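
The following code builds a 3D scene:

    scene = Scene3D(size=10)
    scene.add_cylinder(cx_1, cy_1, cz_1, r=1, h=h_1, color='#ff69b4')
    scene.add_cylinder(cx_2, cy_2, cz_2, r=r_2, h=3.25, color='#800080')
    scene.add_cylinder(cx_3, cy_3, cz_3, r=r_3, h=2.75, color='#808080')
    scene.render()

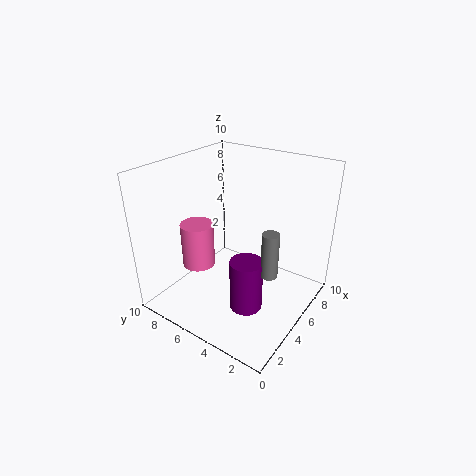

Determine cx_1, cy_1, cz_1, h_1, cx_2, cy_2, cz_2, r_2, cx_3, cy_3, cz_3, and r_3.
cx_1 = 1.75; cy_1 = 5.75; cz_1 = 4.5; h_1 = 2.75; cx_2 = 2.25; cy_2 = 2.5; cz_2 = 2.25; r_2 = 1; cx_3 = 2.75; cy_3 = 1.25; cz_3 = 4.75; r_3 = 0.5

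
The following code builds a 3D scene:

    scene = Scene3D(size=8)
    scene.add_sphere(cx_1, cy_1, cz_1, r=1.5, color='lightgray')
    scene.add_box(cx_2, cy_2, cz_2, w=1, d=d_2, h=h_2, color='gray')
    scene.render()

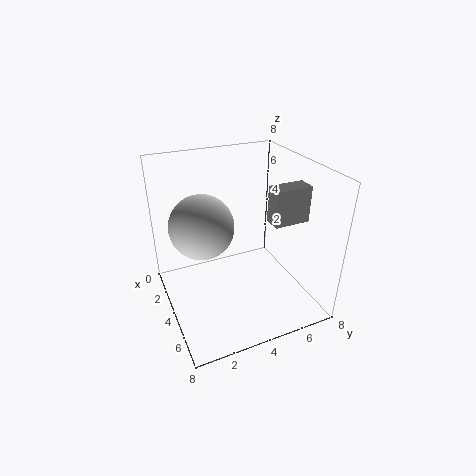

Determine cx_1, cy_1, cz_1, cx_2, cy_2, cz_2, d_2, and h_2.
cx_1 = 5.5; cy_1 = 1.5; cz_1 = 6; cx_2 = 4.5; cy_2 = 5.5; cz_2 = 5; d_2 = 2; h_2 = 2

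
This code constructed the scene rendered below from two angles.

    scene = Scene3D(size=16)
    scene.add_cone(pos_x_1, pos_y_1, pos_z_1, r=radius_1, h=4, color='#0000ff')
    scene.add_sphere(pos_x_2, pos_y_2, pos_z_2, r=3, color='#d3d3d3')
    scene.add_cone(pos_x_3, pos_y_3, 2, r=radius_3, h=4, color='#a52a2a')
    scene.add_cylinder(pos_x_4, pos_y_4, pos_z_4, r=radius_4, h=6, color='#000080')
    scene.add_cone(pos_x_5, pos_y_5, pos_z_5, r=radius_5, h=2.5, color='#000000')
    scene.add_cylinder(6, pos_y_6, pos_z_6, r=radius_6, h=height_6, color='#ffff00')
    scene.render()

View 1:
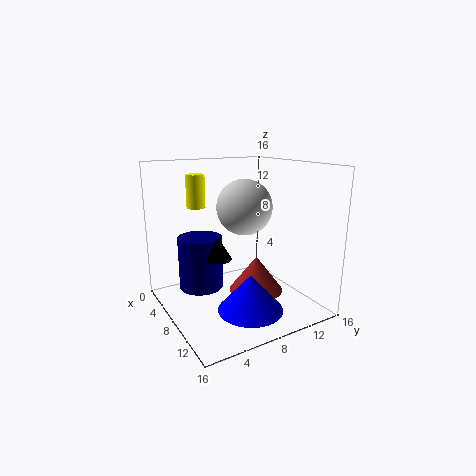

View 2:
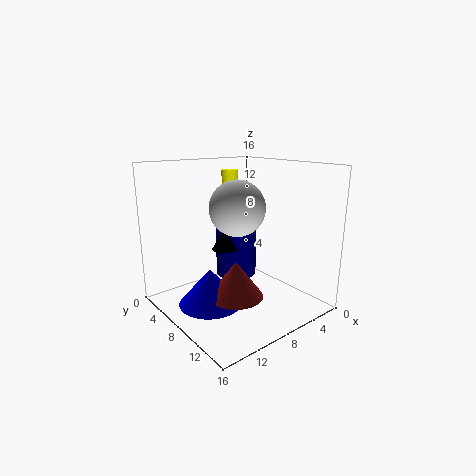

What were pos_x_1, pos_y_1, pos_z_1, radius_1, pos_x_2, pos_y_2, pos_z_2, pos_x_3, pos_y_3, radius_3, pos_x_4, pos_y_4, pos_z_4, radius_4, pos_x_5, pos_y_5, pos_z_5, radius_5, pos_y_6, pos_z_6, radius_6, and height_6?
pos_x_1 = 11.5, pos_y_1 = 7.5, pos_z_1 = 1, radius_1 = 3.5, pos_x_2 = 8.5, pos_y_2 = 8.5, pos_z_2 = 11.5, pos_x_3 = 9.5, pos_y_3 = 9.5, radius_3 = 3, pos_x_4 = 5.5, pos_y_4 = 4.5, pos_z_4 = 2, radius_4 = 2.5, pos_x_5 = 8, pos_y_5 = 5.5, pos_z_5 = 6, radius_5 = 1.5, pos_y_6 = 4, pos_z_6 = 11.5, radius_6 = 1, height_6 = 3.5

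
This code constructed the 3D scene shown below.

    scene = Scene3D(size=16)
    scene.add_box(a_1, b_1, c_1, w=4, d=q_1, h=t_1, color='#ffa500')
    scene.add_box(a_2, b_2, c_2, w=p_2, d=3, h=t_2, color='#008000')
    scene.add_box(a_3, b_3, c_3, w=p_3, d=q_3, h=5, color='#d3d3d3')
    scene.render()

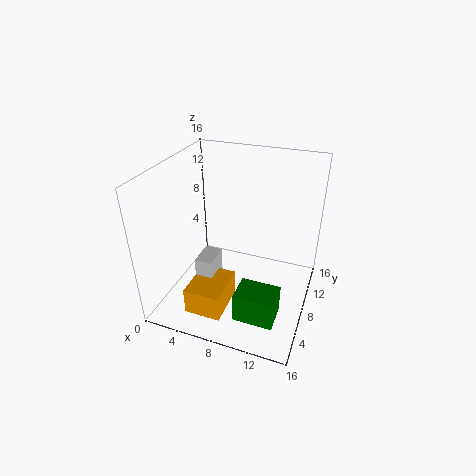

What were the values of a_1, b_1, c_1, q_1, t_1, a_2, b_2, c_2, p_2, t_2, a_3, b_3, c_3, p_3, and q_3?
a_1 = 4, b_1 = 2, c_1 = 1, q_1 = 5, t_1 = 3, a_2 = 10, b_2 = 1, c_2 = 3, p_2 = 4, t_2 = 3, a_3 = 4, b_3 = 5, c_3 = 1, p_3 = 2, q_3 = 3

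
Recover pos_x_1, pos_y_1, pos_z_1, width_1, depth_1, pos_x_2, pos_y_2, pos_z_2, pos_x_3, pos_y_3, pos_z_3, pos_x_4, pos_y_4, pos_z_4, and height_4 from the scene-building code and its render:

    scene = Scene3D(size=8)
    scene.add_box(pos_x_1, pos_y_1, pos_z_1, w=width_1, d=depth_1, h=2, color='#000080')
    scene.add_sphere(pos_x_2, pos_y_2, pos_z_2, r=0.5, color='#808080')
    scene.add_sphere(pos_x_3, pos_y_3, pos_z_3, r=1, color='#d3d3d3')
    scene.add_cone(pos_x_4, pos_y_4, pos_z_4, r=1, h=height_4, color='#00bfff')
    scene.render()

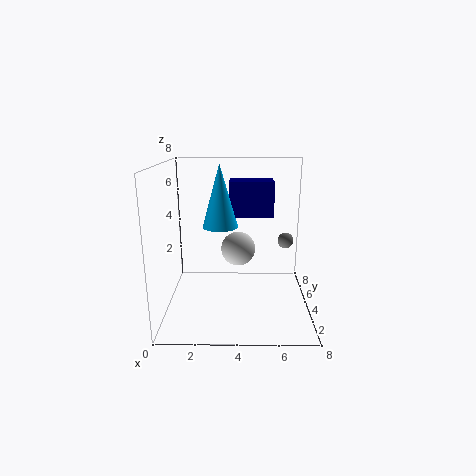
pos_x_1 = 3.5; pos_y_1 = 4.5; pos_z_1 = 5; width_1 = 2.5; depth_1 = 1.5; pos_x_2 = 7; pos_y_2 = 6.5; pos_z_2 = 3; pos_x_3 = 4; pos_y_3 = 5; pos_z_3 = 3; pos_x_4 = 3; pos_y_4 = 4.5; pos_z_4 = 4.5; height_4 = 3.5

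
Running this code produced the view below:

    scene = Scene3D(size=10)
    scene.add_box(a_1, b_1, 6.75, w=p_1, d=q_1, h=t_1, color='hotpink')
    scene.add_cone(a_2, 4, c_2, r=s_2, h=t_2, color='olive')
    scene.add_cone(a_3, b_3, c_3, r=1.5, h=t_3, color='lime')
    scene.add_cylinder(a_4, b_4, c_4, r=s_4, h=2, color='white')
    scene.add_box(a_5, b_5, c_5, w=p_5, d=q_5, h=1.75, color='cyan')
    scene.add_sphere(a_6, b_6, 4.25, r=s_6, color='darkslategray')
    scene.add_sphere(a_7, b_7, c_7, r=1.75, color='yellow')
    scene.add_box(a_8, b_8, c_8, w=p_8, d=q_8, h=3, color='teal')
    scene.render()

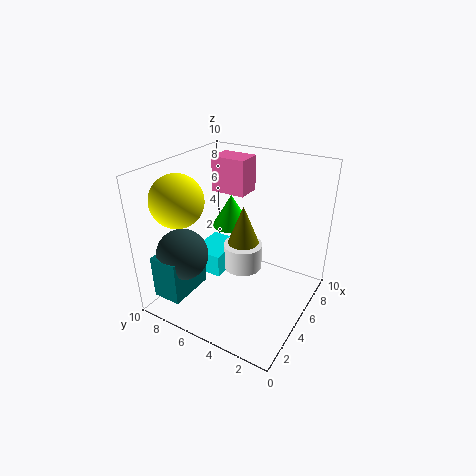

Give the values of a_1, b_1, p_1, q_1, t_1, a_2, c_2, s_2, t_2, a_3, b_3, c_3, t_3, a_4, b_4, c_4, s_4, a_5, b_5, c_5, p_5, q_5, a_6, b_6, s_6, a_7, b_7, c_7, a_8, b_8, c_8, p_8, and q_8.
a_1 = 7.75; b_1 = 6.25; p_1 = 2; q_1 = 2.75; t_1 = 2.75; a_2 = 4; c_2 = 5.5; s_2 = 1; t_2 = 2.5; a_3 = 7.75; b_3 = 7.25; c_3 = 4.25; t_3 = 2.5; a_4 = 7; b_4 = 5.75; c_4 = 1.25; s_4 = 1.5; a_5 = 5; b_5 = 6.75; c_5 = 1; p_5 = 3.25; q_5 = 2.5; a_6 = 2.25; b_6 = 7.75; s_6 = 1.75; a_7 = 2.5; b_7 = 8; c_7 = 8; a_8 = 0.5; b_8 = 7; c_8 = 1.5; p_8 = 3.25; q_8 = 2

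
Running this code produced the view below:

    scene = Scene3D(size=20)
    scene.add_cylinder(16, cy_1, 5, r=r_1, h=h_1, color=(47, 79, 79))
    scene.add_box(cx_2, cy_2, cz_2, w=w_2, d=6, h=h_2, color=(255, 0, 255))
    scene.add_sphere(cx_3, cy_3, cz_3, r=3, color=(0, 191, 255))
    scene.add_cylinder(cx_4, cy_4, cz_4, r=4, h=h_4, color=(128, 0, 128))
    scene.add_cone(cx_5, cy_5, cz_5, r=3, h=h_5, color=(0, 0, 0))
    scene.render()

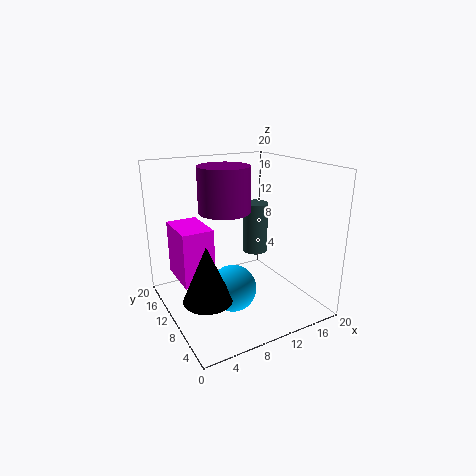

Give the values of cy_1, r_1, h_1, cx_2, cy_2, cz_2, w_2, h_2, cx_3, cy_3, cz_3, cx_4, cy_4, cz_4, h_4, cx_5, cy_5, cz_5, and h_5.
cy_1 = 15; r_1 = 2; h_1 = 8; cx_2 = 1; cy_2 = 7; cz_2 = 6; w_2 = 4; h_2 = 7; cx_3 = 7; cy_3 = 6; cz_3 = 5; cx_4 = 11; cy_4 = 16; cz_4 = 12; h_4 = 7; cx_5 = 3; cy_5 = 5; cz_5 = 5; h_5 = 7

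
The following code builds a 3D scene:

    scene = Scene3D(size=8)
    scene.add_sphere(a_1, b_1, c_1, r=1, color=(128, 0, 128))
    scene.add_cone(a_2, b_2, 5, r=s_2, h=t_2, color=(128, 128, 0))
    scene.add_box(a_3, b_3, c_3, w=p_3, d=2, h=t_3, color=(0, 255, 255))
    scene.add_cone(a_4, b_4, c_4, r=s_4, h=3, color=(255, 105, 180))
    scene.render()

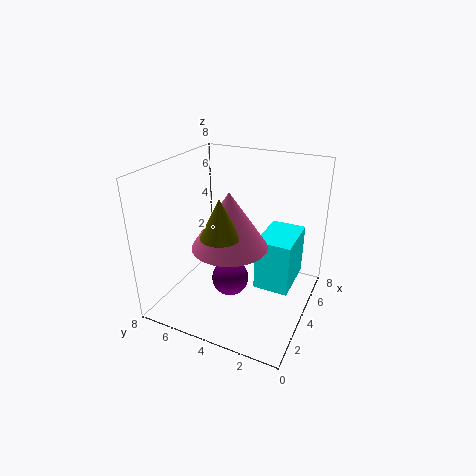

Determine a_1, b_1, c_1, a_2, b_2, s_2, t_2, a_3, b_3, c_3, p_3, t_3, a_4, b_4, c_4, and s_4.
a_1 = 3, b_1 = 4, c_1 = 2, a_2 = 2, b_2 = 4, s_2 = 1, t_2 = 2, a_3 = 4, b_3 = 1, c_3 = 1, p_3 = 3, t_3 = 3, a_4 = 3, b_4 = 4, c_4 = 4, s_4 = 2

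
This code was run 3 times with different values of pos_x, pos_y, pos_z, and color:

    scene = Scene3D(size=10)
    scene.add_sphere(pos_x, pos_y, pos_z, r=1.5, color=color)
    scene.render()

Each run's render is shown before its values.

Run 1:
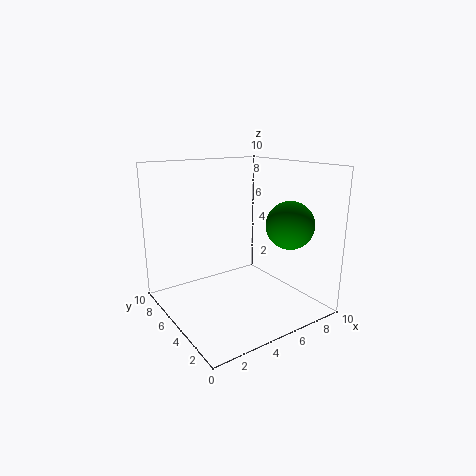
pos_x = 6.5
pos_y = 1.5
pos_z = 6.5
color = 'green'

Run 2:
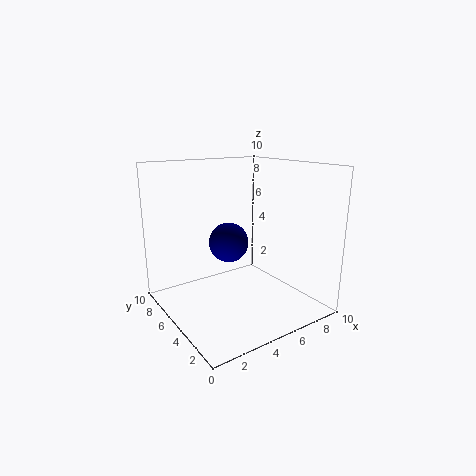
pos_x = 5.5
pos_y = 7
pos_z = 4
color = 'navy'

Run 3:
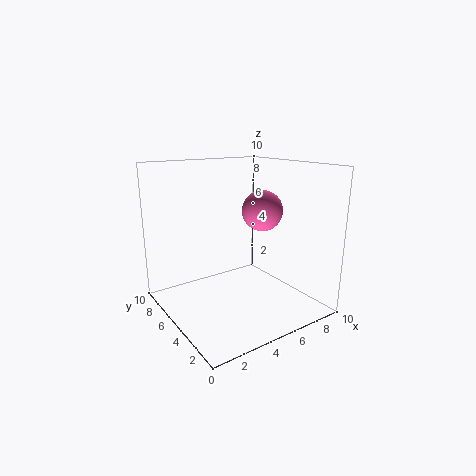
pos_x = 7.5
pos_y = 5.5
pos_z = 6.5
color = 'hotpink'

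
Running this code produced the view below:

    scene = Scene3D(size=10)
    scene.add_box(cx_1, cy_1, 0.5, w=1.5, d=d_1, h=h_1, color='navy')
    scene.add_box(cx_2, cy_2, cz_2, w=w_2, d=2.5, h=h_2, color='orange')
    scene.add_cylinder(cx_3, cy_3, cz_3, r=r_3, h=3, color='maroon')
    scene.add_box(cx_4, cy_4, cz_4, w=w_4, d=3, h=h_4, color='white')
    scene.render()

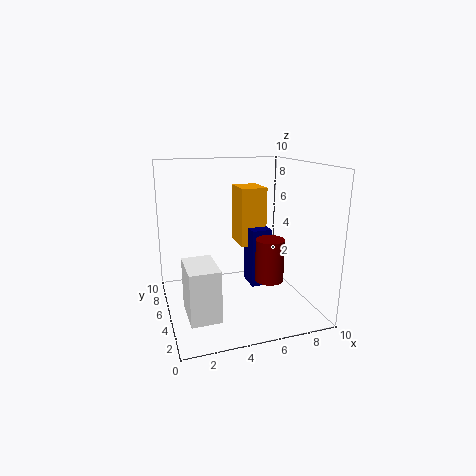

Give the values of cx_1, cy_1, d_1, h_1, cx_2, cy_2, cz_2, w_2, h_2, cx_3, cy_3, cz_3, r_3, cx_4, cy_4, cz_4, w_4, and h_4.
cx_1 = 6.5, cy_1 = 6, d_1 = 2, h_1 = 4.5, cx_2 = 6, cy_2 = 7, cz_2 = 3.5, w_2 = 2, h_2 = 4.5, cx_3 = 7, cy_3 = 4, cz_3 = 2, r_3 = 1, cx_4 = 1, cy_4 = 2, cz_4 = 0.5, w_4 = 2, h_4 = 3.5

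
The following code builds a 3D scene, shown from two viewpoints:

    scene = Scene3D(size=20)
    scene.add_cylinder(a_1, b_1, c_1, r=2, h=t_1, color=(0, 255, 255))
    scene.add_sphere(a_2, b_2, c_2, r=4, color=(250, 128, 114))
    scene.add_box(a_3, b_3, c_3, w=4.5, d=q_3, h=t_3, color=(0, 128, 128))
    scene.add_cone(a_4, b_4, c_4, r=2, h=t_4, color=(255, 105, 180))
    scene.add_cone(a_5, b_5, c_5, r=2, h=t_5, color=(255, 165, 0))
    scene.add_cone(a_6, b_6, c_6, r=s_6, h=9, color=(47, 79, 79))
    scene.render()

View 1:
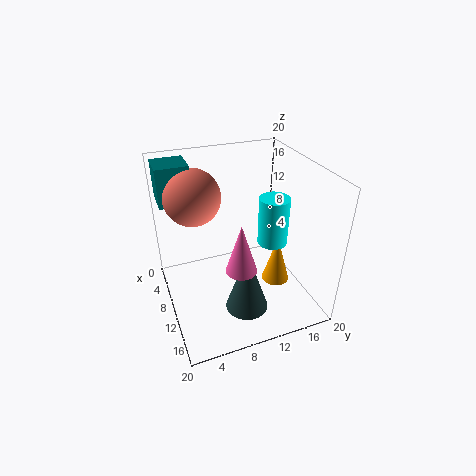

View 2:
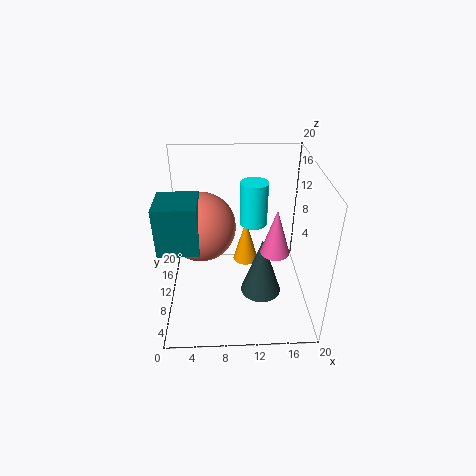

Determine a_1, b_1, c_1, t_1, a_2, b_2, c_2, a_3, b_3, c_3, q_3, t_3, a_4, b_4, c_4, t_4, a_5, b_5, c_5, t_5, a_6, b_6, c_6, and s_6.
a_1 = 12.5, b_1 = 14, c_1 = 10, t_1 = 6.5, a_2 = 5.5, b_2 = 5, c_2 = 15, a_3 = 1, b_3 = 0.5, c_3 = 14, q_3 = 4.5, t_3 = 5.5, a_4 = 15, b_4 = 8.5, c_4 = 8.5, t_4 = 6.5, a_5 = 11.5, b_5 = 15.5, c_5 = 2.5, t_5 = 7, a_6 = 13.5, b_6 = 10, c_6 = 0.5, s_6 = 3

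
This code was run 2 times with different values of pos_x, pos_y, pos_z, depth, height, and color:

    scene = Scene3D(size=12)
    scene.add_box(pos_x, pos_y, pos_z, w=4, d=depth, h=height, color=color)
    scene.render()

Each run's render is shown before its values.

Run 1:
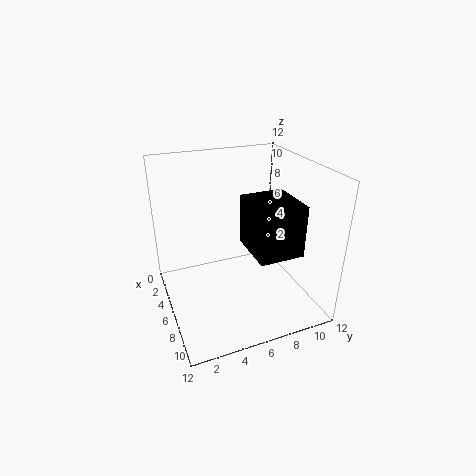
pos_x = 6.5, pos_y = 6, pos_z = 6, depth = 3.5, height = 4, color = 'black'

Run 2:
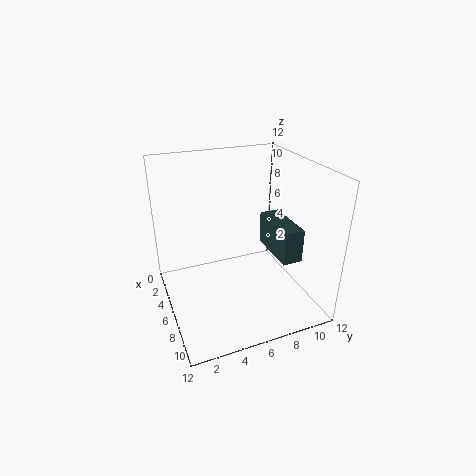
pos_x = 7, pos_y = 7.5, pos_z = 6, depth = 1.5, height = 2.5, color = 'darkslategray'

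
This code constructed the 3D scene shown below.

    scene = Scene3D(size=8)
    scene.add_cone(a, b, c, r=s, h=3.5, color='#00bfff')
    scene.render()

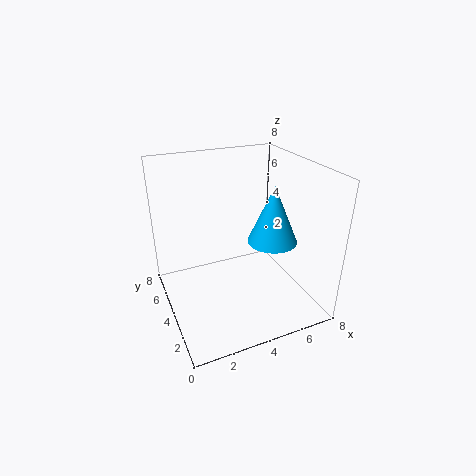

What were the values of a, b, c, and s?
a = 6.5, b = 4.5, c = 3, s = 1.5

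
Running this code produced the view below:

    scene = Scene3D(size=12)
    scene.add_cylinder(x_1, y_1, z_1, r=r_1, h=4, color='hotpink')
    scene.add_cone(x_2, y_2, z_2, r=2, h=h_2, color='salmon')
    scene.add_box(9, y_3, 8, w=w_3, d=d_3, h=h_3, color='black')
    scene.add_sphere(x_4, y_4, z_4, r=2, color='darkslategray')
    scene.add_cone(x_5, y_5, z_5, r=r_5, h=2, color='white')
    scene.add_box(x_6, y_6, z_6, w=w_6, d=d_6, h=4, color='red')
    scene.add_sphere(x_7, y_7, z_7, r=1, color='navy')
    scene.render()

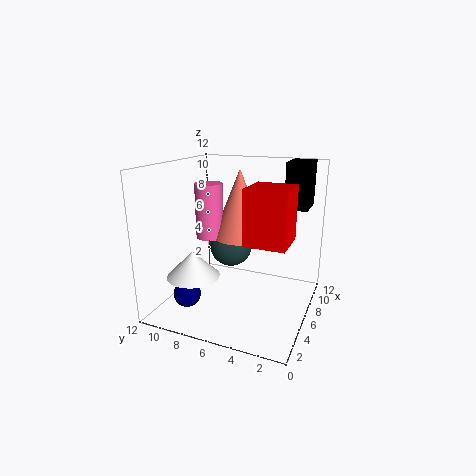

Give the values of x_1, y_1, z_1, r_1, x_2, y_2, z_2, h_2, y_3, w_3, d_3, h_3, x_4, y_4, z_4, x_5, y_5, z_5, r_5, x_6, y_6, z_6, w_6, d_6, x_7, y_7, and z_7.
x_1 = 3, y_1 = 7, z_1 = 7, r_1 = 1, x_2 = 4, y_2 = 5, z_2 = 7, h_2 = 5, y_3 = 1, w_3 = 3, d_3 = 2, h_3 = 4, x_4 = 9, y_4 = 8, z_4 = 4, x_5 = 2, y_5 = 8, z_5 = 4, r_5 = 2, x_6 = 2, y_6 = 1, z_6 = 7, w_6 = 3, d_6 = 3, x_7 = 1, y_7 = 8, z_7 = 3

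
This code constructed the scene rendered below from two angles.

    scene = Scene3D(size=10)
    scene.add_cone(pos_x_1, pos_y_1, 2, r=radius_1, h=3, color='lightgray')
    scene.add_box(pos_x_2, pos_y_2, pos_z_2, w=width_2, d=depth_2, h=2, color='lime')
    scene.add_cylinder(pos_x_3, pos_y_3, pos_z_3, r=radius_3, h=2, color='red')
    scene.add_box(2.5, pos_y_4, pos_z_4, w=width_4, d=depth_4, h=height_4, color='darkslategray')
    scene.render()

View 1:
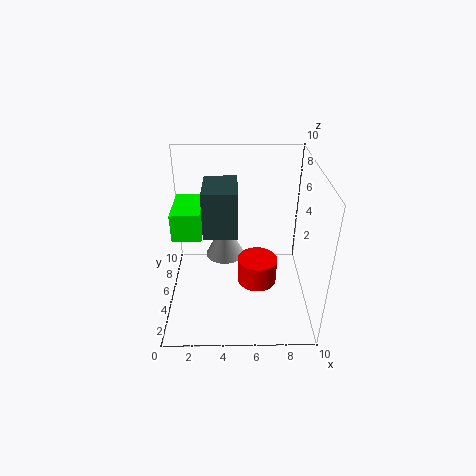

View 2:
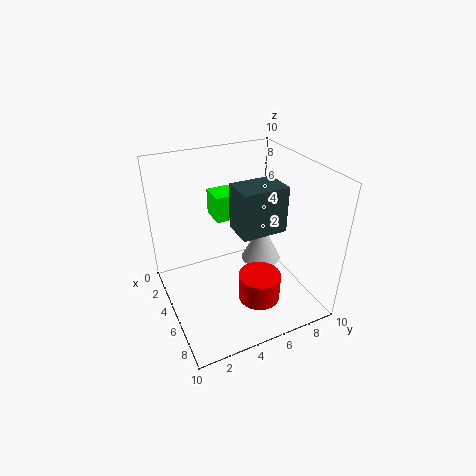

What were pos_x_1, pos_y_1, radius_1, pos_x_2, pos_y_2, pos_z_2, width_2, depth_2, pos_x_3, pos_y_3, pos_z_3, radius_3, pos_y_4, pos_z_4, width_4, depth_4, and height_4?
pos_x_1 = 4; pos_y_1 = 7.5; radius_1 = 1.5; pos_x_2 = 0.5; pos_y_2 = 4.5; pos_z_2 = 5; width_2 = 2; depth_2 = 3.5; pos_x_3 = 6.5; pos_y_3 = 6; pos_z_3 = 0.5; radius_3 = 1.5; pos_y_4 = 5.5; pos_z_4 = 4.5; width_4 = 2.5; depth_4 = 3.5; height_4 = 3.5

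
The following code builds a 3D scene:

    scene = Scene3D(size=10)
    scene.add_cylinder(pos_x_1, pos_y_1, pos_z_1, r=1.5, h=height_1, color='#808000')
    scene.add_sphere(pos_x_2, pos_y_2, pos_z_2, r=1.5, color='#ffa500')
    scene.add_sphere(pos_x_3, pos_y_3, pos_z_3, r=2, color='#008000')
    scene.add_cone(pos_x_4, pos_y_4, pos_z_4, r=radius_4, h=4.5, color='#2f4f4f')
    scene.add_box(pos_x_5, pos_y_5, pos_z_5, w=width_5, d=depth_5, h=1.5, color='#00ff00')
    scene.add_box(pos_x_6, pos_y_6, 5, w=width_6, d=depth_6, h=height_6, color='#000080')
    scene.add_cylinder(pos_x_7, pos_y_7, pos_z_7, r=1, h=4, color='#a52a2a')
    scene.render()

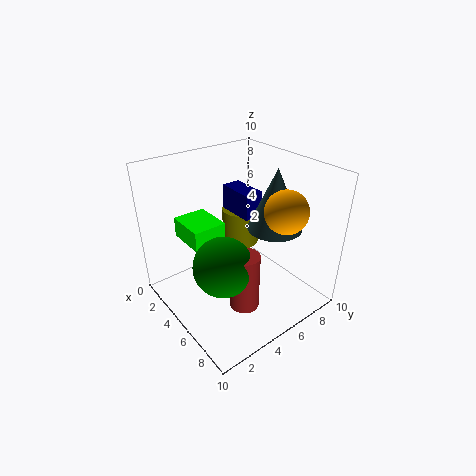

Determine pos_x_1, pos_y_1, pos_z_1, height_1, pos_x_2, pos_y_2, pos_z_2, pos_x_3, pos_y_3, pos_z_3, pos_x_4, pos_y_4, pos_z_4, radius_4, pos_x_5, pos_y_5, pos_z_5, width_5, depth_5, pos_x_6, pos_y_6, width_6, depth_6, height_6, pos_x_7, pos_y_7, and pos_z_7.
pos_x_1 = 1.5
pos_y_1 = 8
pos_z_1 = 2
height_1 = 3
pos_x_2 = 7
pos_y_2 = 7.5
pos_z_2 = 7
pos_x_3 = 6
pos_y_3 = 3
pos_z_3 = 4
pos_x_4 = 5.5
pos_y_4 = 8
pos_z_4 = 5
radius_4 = 2
pos_x_5 = 0.5
pos_y_5 = 2.5
pos_z_5 = 4
width_5 = 3
depth_5 = 2.5
pos_x_6 = 0.5
pos_y_6 = 7
width_6 = 3
depth_6 = 1.5
height_6 = 2
pos_x_7 = 7
pos_y_7 = 4
pos_z_7 = 1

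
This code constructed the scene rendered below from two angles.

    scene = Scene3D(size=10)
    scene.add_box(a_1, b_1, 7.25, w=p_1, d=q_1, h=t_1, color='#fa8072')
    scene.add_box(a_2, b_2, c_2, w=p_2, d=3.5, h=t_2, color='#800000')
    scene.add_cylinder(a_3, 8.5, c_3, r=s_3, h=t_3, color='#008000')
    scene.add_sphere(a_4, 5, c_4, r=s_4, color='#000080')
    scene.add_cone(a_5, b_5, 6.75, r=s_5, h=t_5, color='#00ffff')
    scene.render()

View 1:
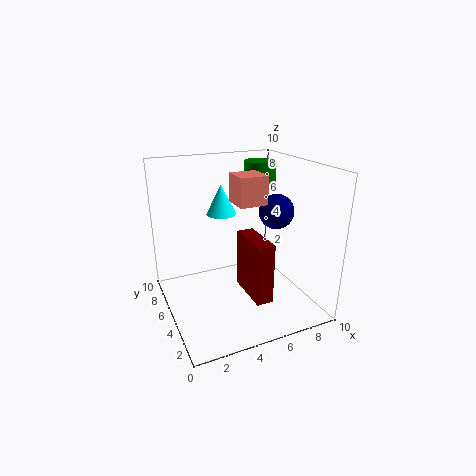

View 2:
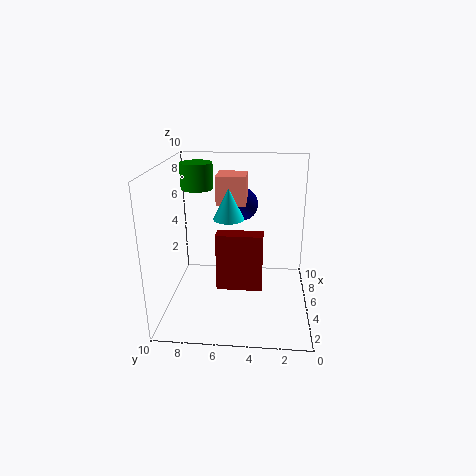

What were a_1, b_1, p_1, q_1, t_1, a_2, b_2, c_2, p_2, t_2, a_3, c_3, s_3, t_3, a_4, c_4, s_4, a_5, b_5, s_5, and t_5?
a_1 = 5, b_1 = 4.5, p_1 = 2, q_1 = 2, t_1 = 2, a_2 = 5.75, b_2 = 3.25, c_2 = 0.25, p_2 = 1.25, t_2 = 4.5, a_3 = 8.5, c_3 = 7.5, s_3 = 1.25, t_3 = 2, a_4 = 8, c_4 = 6.5, s_4 = 1.25, a_5 = 4, b_5 = 5.5, s_5 = 1, t_5 = 2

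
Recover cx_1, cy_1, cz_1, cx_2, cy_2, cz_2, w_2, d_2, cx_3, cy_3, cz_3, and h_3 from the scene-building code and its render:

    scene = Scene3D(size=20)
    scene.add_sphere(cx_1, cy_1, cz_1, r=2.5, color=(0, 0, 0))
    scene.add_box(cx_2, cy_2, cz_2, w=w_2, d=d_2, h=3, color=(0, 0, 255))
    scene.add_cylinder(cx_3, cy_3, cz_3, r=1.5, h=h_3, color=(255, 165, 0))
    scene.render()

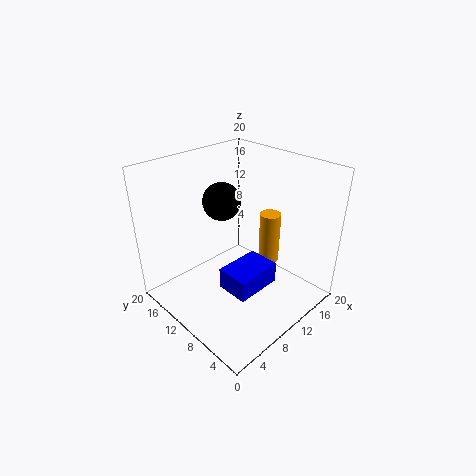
cx_1 = 8.5
cy_1 = 11.5
cz_1 = 15.5
cx_2 = 6
cy_2 = 5
cz_2 = 4
w_2 = 6.5
d_2 = 4.5
cx_3 = 15
cy_3 = 8.5
cz_3 = 5
h_3 = 7.5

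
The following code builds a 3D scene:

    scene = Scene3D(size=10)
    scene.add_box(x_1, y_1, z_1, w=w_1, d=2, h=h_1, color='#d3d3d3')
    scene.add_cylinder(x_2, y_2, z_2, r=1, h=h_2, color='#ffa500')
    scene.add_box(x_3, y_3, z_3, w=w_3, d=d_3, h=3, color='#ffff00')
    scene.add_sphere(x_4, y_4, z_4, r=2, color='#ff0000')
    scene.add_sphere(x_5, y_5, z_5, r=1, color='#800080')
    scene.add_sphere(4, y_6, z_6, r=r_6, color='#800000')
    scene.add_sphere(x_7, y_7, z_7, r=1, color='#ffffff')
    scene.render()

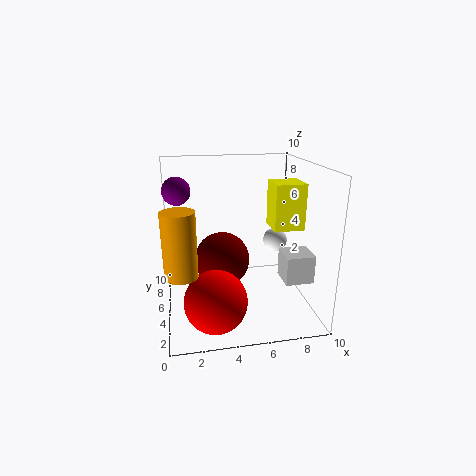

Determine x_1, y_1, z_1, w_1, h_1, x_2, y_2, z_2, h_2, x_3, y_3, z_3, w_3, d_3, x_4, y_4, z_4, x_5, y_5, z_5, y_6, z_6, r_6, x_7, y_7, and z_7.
x_1 = 8, y_1 = 3, z_1 = 2, w_1 = 2, h_1 = 2, x_2 = 1, y_2 = 2, z_2 = 4, h_2 = 4, x_3 = 7, y_3 = 3, z_3 = 6, w_3 = 2, d_3 = 2, x_4 = 3, y_4 = 2, z_4 = 2, x_5 = 1, y_5 = 7, z_5 = 8, y_6 = 6, z_6 = 3, r_6 = 2, x_7 = 9, y_7 = 9, z_7 = 3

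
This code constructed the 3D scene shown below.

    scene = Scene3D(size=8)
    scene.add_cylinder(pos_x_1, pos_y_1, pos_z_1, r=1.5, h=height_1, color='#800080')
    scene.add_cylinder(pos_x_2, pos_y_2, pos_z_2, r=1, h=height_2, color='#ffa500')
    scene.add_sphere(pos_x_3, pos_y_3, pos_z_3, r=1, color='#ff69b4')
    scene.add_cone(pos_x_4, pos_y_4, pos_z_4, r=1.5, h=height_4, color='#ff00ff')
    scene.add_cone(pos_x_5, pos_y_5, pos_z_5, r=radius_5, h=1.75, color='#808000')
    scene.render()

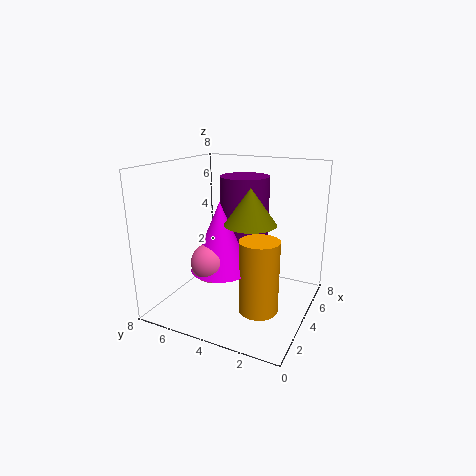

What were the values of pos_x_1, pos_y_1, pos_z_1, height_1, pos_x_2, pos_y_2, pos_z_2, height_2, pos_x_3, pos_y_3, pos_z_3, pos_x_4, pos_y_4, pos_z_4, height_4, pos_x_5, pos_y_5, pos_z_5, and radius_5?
pos_x_1 = 6.5; pos_y_1 = 4.75; pos_z_1 = 3.25; height_1 = 3.75; pos_x_2 = 2.25; pos_y_2 = 2; pos_z_2 = 1; height_2 = 3.75; pos_x_3 = 1.5; pos_y_3 = 4.25; pos_z_3 = 3.5; pos_x_4 = 2; pos_y_4 = 4; pos_z_4 = 3; height_4 = 3.5; pos_x_5 = 2.25; pos_y_5 = 2.5; pos_z_5 = 5.5; radius_5 = 1.25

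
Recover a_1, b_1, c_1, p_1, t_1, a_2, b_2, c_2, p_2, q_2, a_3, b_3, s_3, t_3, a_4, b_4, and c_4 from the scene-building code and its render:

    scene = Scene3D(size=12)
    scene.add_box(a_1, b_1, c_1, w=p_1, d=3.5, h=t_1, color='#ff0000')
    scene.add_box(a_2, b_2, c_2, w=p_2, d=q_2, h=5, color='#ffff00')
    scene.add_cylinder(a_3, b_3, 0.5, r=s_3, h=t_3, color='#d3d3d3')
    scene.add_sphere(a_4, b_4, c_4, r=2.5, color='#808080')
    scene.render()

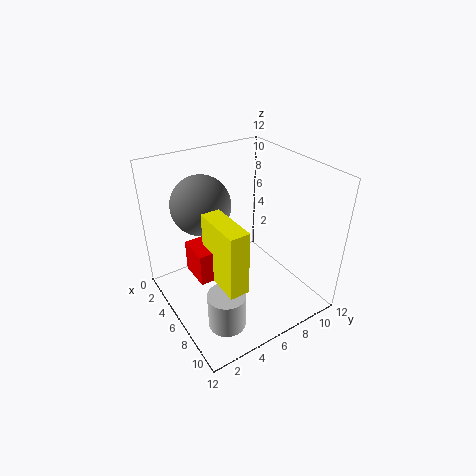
a_1 = 5.5, b_1 = 1.5, c_1 = 4.5, p_1 = 2.5, t_1 = 2.5, a_2 = 6.5, b_2 = 2.5, c_2 = 4.5, p_2 = 4, q_2 = 1.5, a_3 = 9, b_3 = 3, s_3 = 1.5, t_3 = 3, a_4 = 3.5, b_4 = 4, c_4 = 8.5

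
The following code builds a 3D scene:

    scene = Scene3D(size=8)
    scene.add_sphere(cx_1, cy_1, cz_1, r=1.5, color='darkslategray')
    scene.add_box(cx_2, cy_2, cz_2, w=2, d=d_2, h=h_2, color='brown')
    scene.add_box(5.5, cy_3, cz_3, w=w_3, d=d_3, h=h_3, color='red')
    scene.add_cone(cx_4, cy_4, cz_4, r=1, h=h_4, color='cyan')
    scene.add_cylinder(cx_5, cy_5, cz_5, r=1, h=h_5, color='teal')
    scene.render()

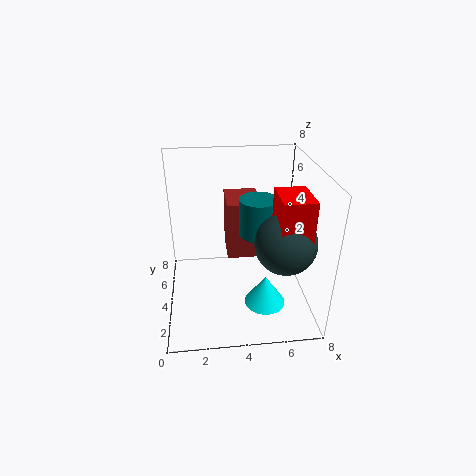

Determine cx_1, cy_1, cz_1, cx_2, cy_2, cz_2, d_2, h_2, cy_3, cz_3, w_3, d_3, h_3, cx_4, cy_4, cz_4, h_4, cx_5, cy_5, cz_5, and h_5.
cx_1 = 6; cy_1 = 1.5; cz_1 = 5; cx_2 = 3.5; cy_2 = 5; cz_2 = 2; d_2 = 2.5; h_2 = 3.5; cy_3 = 0.5; cz_3 = 5; w_3 = 1.5; d_3 = 2; h_3 = 2.5; cx_4 = 5; cy_4 = 1; cz_4 = 2; h_4 = 1.5; cx_5 = 5; cy_5 = 3.5; cz_5 = 4.5; h_5 = 2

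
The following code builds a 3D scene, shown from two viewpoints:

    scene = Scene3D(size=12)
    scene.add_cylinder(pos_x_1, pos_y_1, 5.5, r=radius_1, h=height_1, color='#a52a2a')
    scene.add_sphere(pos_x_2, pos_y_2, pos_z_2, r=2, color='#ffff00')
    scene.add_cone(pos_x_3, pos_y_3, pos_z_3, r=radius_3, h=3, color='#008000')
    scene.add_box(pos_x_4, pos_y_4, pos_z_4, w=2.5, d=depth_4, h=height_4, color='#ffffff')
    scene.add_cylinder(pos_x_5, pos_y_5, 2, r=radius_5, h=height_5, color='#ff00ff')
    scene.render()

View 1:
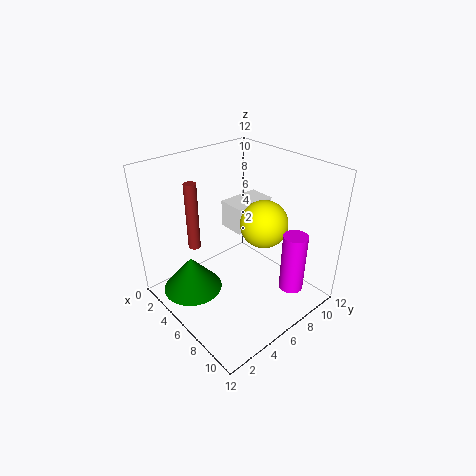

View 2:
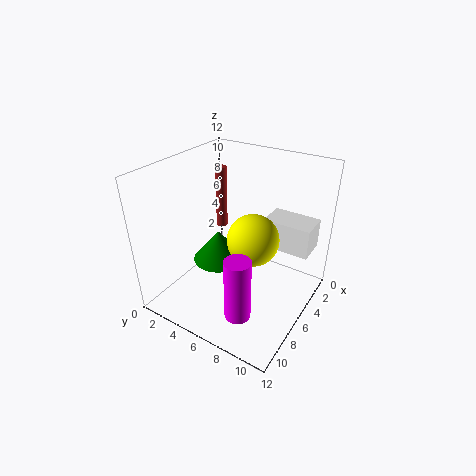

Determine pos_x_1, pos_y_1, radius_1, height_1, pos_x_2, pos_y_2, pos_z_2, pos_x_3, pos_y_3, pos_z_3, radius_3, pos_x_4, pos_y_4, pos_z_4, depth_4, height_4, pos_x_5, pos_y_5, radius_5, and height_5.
pos_x_1 = 4; pos_y_1 = 3; radius_1 = 0.5; height_1 = 5.5; pos_x_2 = 7; pos_y_2 = 8; pos_z_2 = 7; pos_x_3 = 4; pos_y_3 = 2.5; pos_z_3 = 1.5; radius_3 = 2.5; pos_x_4 = 2; pos_y_4 = 7.5; pos_z_4 = 5; depth_4 = 4; height_4 = 2.5; pos_x_5 = 10; pos_y_5 = 8.5; radius_5 = 1; height_5 = 5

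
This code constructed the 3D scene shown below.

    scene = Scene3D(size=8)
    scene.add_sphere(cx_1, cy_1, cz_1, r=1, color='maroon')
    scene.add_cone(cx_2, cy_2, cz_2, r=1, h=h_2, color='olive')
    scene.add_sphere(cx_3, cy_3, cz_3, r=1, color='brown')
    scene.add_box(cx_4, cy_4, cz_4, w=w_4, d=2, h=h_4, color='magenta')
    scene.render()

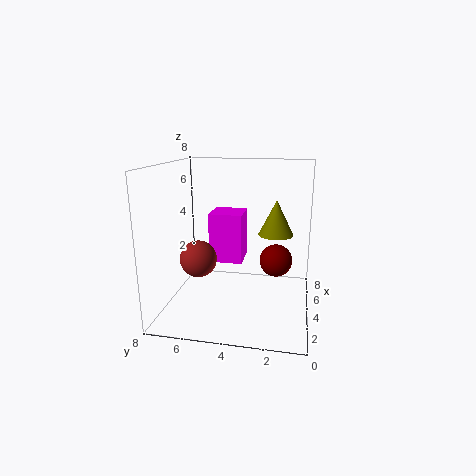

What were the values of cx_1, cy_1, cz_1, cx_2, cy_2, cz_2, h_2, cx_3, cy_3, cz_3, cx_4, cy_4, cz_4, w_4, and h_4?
cx_1 = 6
cy_1 = 2
cz_1 = 2
cx_2 = 5
cy_2 = 2
cz_2 = 4
h_2 = 2
cx_3 = 3
cy_3 = 6
cz_3 = 3
cx_4 = 5
cy_4 = 4
cz_4 = 2
w_4 = 2
h_4 = 3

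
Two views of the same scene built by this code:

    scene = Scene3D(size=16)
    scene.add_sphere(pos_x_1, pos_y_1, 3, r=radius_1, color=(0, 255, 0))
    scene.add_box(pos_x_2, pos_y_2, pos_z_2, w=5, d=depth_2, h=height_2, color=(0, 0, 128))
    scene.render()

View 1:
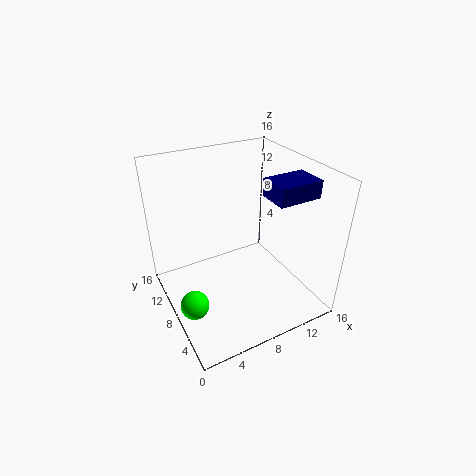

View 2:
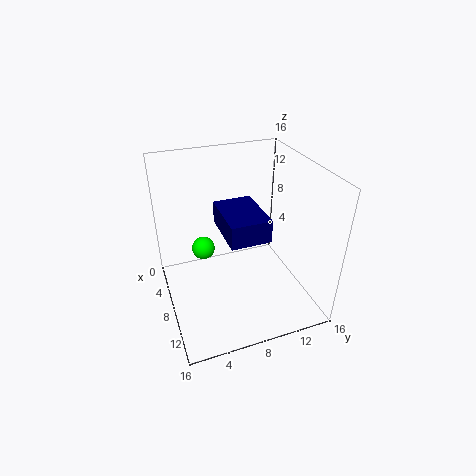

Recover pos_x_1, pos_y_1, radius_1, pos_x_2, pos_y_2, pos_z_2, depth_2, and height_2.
pos_x_1 = 1.5
pos_y_1 = 5.5
radius_1 = 1.5
pos_x_2 = 11
pos_y_2 = 4.5
pos_z_2 = 12.5
depth_2 = 3.5
height_2 = 2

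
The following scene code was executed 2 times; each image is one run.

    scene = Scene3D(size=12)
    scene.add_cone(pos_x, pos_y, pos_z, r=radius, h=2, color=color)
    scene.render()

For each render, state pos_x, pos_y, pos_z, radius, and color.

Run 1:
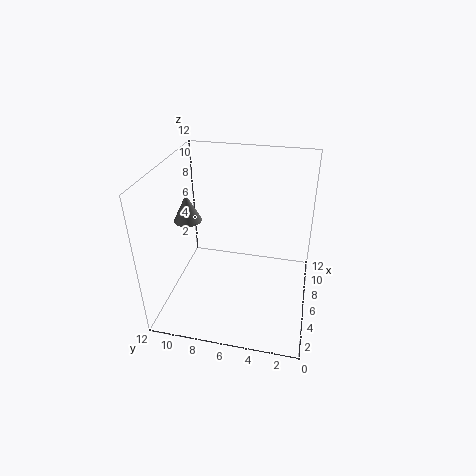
pos_x = 3; pos_y = 9; pos_z = 9; radius = 1; color = 'gray'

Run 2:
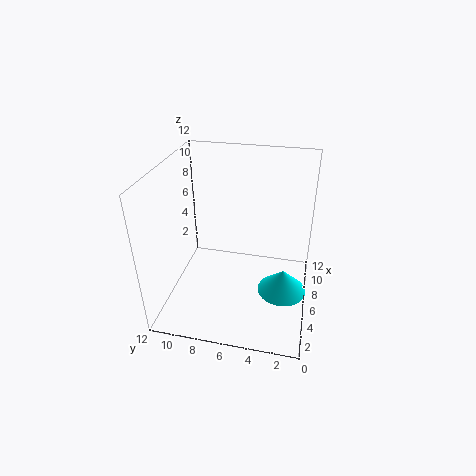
pos_x = 5; pos_y = 2; pos_z = 2; radius = 2; color = 'cyan'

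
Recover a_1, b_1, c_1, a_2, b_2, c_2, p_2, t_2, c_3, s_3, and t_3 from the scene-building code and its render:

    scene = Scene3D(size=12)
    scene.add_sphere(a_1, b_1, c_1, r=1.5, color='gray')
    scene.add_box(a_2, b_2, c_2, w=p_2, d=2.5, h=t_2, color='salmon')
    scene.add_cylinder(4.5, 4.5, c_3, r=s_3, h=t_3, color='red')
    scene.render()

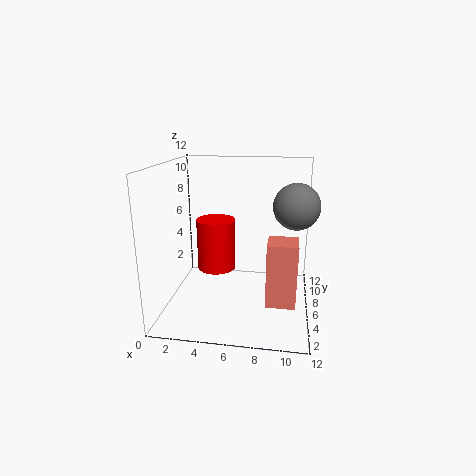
a_1 = 10.5
b_1 = 1.5
c_1 = 10
a_2 = 8.5
b_2 = 4.5
c_2 = 0.5
p_2 = 2.5
t_2 = 5.5
c_3 = 4
s_3 = 1.5
t_3 = 4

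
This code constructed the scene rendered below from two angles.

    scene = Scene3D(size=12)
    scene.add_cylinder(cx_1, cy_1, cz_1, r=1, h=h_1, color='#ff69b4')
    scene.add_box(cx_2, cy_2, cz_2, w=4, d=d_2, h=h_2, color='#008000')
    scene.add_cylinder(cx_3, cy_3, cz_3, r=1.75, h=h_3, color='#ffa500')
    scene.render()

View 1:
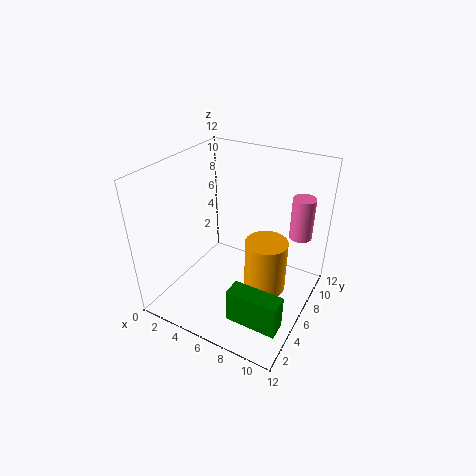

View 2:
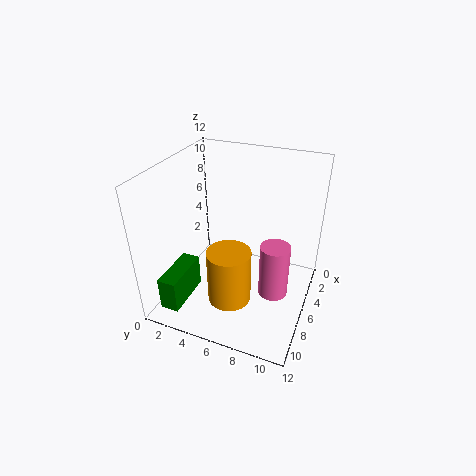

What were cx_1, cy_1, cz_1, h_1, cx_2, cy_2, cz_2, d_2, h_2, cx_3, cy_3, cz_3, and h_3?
cx_1 = 10; cy_1 = 10.25; cz_1 = 5; h_1 = 3.75; cx_2 = 7.5; cy_2 = 1.5; cz_2 = 1.5; d_2 = 1.5; h_2 = 2.75; cx_3 = 8.5; cy_3 = 6.25; cz_3 = 1.75; h_3 = 4.5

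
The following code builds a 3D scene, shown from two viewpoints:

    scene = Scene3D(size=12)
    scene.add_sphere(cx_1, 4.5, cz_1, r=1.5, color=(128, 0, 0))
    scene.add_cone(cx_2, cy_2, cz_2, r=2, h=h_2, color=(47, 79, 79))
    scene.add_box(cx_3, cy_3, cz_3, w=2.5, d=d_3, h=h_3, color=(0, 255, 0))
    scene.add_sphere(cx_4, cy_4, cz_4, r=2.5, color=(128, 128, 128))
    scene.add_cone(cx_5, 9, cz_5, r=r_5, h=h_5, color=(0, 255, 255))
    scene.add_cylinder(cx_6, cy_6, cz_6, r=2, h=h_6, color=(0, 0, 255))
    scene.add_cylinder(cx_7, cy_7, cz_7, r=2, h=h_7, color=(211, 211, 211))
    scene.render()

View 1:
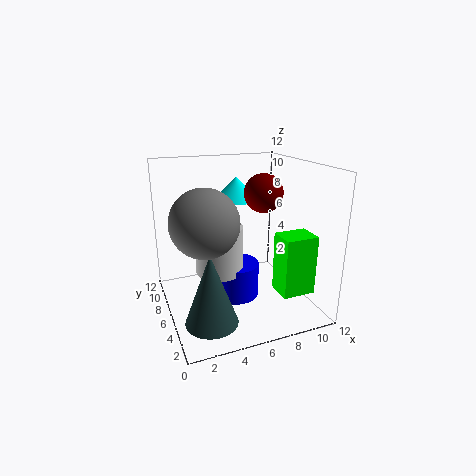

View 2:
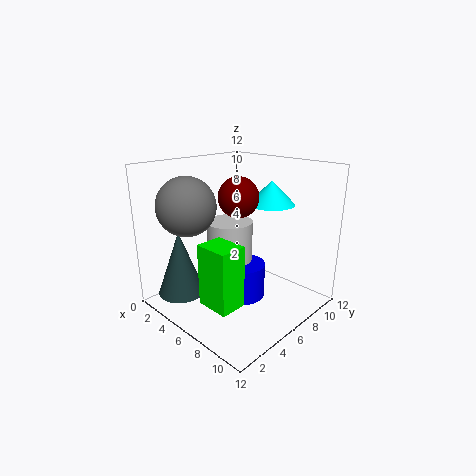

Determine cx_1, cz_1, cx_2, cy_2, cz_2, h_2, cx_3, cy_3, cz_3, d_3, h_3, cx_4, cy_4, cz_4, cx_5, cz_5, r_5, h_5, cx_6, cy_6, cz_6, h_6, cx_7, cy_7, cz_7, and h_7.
cx_1 = 7.5, cz_1 = 10, cx_2 = 2.5, cy_2 = 2.5, cz_2 = 1, h_2 = 5.5, cx_3 = 7.5, cy_3 = 0.5, cz_3 = 3, d_3 = 2, h_3 = 4.5, cx_4 = 2.5, cy_4 = 3.5, cz_4 = 8.5, cx_5 = 7, cz_5 = 8.5, r_5 = 2, h_5 = 2, cx_6 = 6, cy_6 = 6.5, cz_6 = 0.5, h_6 = 3, cx_7 = 4.5, cy_7 = 6.5, cz_7 = 3, h_7 = 4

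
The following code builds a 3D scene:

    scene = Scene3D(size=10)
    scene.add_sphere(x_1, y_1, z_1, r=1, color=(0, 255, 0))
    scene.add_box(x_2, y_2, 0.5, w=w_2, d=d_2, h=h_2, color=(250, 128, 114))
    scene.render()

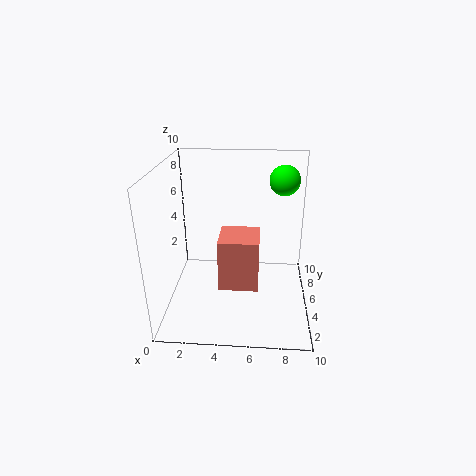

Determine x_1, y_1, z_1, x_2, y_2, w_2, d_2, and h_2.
x_1 = 8; y_1 = 5.5; z_1 = 9; x_2 = 3.5; y_2 = 5; w_2 = 3; d_2 = 3; h_2 = 4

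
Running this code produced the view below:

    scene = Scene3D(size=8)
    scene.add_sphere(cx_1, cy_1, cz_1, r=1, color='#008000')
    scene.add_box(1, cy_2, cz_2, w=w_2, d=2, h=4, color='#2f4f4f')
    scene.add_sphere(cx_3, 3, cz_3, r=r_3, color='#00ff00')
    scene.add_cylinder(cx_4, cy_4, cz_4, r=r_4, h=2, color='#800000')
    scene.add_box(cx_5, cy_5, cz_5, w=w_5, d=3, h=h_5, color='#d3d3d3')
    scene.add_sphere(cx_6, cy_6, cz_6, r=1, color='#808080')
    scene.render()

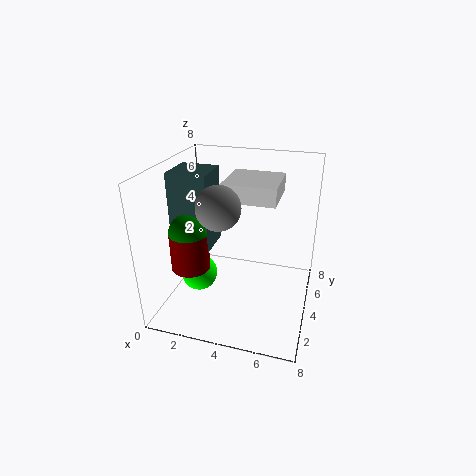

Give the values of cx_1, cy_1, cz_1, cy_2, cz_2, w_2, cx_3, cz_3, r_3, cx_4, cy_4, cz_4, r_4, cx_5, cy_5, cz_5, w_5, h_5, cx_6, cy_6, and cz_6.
cx_1 = 2, cy_1 = 2, cz_1 = 5, cy_2 = 2, cz_2 = 4, w_2 = 2, cx_3 = 2, cz_3 = 2, r_3 = 1, cx_4 = 2, cy_4 = 2, cz_4 = 3, r_4 = 1, cx_5 = 3, cy_5 = 4, cz_5 = 6, w_5 = 3, h_5 = 1, cx_6 = 4, cy_6 = 1, cz_6 = 7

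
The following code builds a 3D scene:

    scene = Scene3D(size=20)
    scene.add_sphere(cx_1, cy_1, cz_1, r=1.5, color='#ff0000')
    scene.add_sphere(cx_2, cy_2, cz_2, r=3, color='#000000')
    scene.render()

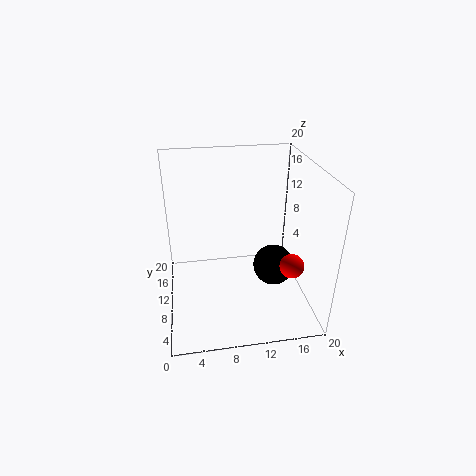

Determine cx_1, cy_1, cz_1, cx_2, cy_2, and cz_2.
cx_1 = 15.5, cy_1 = 3, cz_1 = 9.5, cx_2 = 15.5, cy_2 = 10.5, cz_2 = 4.5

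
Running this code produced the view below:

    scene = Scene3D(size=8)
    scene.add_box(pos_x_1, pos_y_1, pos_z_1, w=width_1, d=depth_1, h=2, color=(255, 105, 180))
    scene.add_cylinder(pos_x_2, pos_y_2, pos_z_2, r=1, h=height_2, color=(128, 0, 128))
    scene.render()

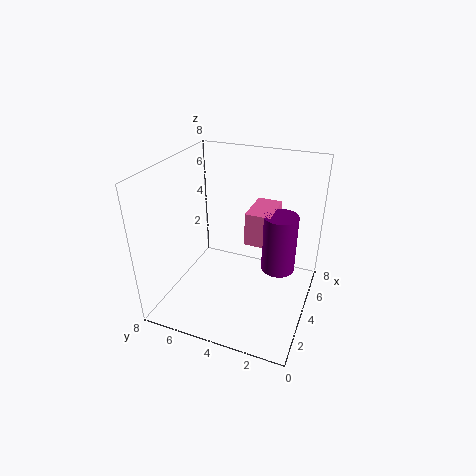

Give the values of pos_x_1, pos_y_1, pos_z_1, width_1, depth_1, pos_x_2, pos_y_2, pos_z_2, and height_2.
pos_x_1 = 5, pos_y_1 = 2.5, pos_z_1 = 3, width_1 = 2.5, depth_1 = 1.5, pos_x_2 = 5.5, pos_y_2 = 2, pos_z_2 = 1.5, height_2 = 3.5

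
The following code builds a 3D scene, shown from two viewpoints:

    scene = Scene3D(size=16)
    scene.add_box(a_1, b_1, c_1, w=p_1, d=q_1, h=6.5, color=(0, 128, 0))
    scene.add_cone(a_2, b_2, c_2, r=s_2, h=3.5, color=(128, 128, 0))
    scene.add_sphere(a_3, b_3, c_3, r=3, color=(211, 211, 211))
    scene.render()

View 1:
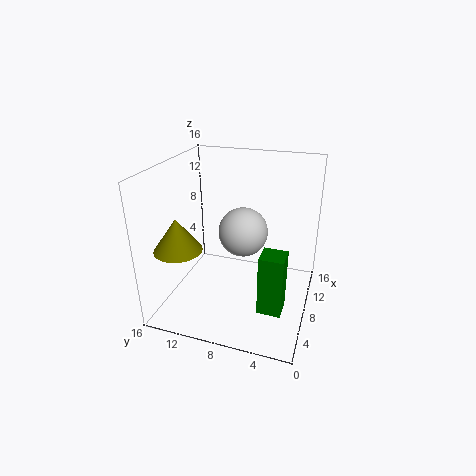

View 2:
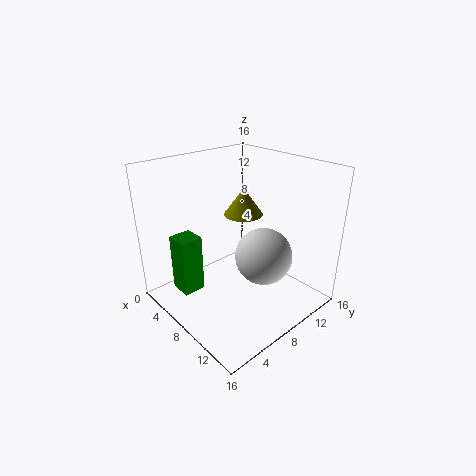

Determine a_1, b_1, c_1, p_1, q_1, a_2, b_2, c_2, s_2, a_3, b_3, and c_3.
a_1 = 3.5
b_1 = 2
c_1 = 2
p_1 = 2.5
q_1 = 2.5
a_2 = 3.5
b_2 = 13
c_2 = 8
s_2 = 2.5
a_3 = 11.5
b_3 = 8.5
c_3 = 7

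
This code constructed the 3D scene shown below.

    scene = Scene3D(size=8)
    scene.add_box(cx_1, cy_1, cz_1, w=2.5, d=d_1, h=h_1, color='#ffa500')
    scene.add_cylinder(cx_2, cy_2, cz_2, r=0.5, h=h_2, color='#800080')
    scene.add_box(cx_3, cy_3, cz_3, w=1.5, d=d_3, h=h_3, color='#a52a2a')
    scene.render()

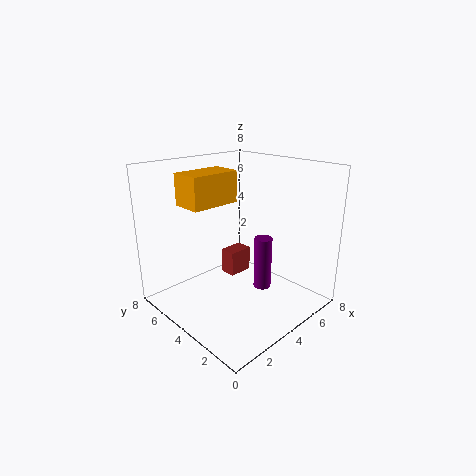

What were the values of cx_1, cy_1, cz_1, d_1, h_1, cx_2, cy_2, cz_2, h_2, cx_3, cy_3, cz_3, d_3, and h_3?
cx_1 = 0.5, cy_1 = 3, cz_1 = 6.5, d_1 = 1.5, h_1 = 1.5, cx_2 = 5, cy_2 = 3, cz_2 = 1, h_2 = 3, cx_3 = 4.5, cy_3 = 5, cz_3 = 1, d_3 = 1, h_3 = 1.5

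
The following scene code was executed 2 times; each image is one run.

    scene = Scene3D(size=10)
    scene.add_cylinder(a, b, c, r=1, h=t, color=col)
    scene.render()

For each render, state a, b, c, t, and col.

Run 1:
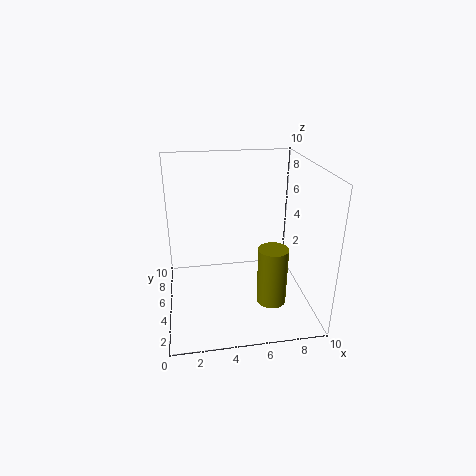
a = 7; b = 3; c = 1; t = 4; col = 'olive'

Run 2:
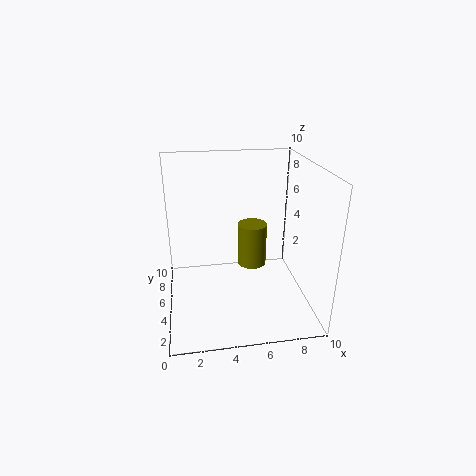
a = 6; b = 5; c = 3; t = 3; col = 'olive'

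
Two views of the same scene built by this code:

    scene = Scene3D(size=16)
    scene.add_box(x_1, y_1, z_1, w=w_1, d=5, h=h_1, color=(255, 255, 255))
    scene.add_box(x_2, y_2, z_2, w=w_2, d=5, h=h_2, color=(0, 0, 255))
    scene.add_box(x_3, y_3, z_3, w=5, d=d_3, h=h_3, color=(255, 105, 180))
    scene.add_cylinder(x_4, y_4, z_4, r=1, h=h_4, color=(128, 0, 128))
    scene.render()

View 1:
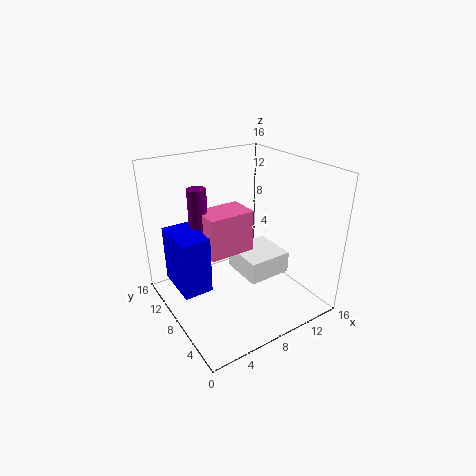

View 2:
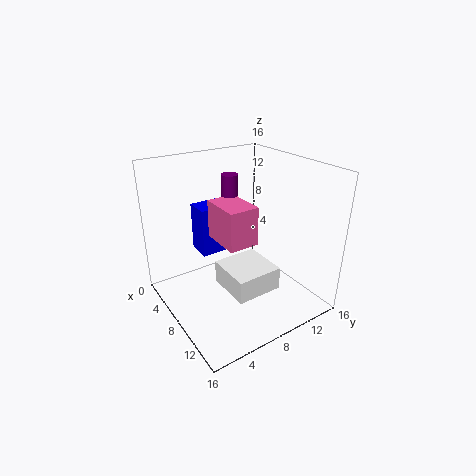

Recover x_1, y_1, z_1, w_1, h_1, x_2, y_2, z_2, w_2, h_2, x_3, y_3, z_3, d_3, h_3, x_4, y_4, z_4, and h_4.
x_1 = 8
y_1 = 5
z_1 = 3.5
w_1 = 5
h_1 = 2.5
x_2 = 0.5
y_2 = 6
z_2 = 4
w_2 = 3
h_2 = 6
x_3 = 4
y_3 = 6.5
z_3 = 7
d_3 = 3.5
h_3 = 4.5
x_4 = 4
y_4 = 9.5
z_4 = 6
h_4 = 8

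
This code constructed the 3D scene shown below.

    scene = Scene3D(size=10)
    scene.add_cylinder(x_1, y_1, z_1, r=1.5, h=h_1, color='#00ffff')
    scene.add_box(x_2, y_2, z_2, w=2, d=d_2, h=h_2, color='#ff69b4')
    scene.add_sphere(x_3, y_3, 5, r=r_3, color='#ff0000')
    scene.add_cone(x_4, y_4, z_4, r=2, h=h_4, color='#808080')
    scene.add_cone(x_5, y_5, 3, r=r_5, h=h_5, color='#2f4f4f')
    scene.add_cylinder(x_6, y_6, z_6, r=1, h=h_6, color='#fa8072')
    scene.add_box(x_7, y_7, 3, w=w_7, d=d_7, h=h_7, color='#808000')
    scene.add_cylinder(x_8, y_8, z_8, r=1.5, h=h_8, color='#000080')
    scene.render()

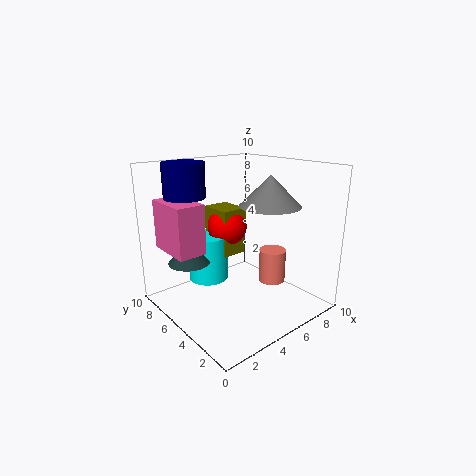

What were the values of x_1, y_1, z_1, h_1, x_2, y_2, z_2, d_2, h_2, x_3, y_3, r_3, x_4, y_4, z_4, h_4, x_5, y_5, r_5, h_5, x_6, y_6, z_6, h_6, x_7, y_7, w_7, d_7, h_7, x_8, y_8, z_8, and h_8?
x_1 = 4.5, y_1 = 8, z_1 = 1, h_1 = 3.5, x_2 = 1, y_2 = 6, z_2 = 4, d_2 = 3.5, h_2 = 3.5, x_3 = 6, y_3 = 7.5, r_3 = 1.5, x_4 = 6, y_4 = 3, z_4 = 7.5, h_4 = 2, x_5 = 2.5, y_5 = 7.5, r_5 = 1.5, h_5 = 1.5, x_6 = 8, y_6 = 4.5, z_6 = 1, h_6 = 2.5, x_7 = 5, y_7 = 6.5, w_7 = 2, d_7 = 2.5, h_7 = 3.5, x_8 = 3, y_8 = 8.5, z_8 = 7.5, h_8 = 2.5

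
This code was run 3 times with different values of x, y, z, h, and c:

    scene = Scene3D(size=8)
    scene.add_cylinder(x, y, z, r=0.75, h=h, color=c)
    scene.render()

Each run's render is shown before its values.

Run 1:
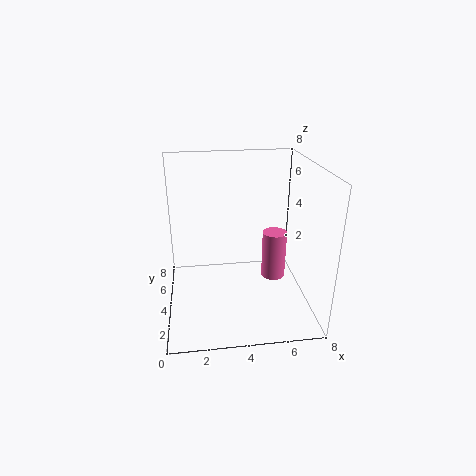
x = 6.5; y = 5.5; z = 0.5; h = 3; c = 'hotpink'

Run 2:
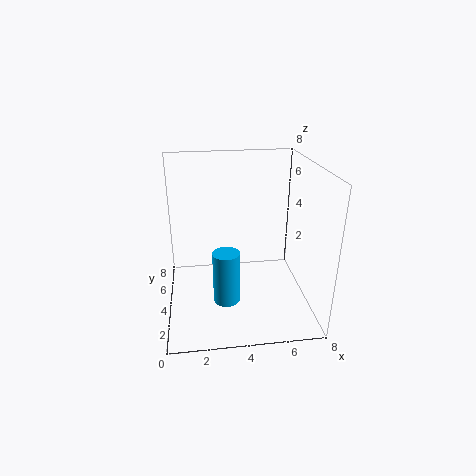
x = 3.25; y = 3.25; z = 0.5; h = 3; c = 'deepskyblue'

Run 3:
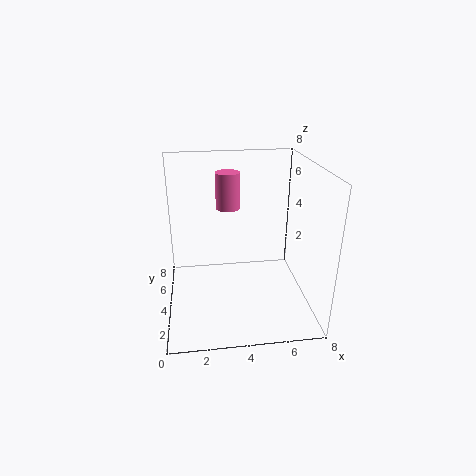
x = 3.75; y = 6.75; z = 4.75; h = 2.25; c = 'hotpink'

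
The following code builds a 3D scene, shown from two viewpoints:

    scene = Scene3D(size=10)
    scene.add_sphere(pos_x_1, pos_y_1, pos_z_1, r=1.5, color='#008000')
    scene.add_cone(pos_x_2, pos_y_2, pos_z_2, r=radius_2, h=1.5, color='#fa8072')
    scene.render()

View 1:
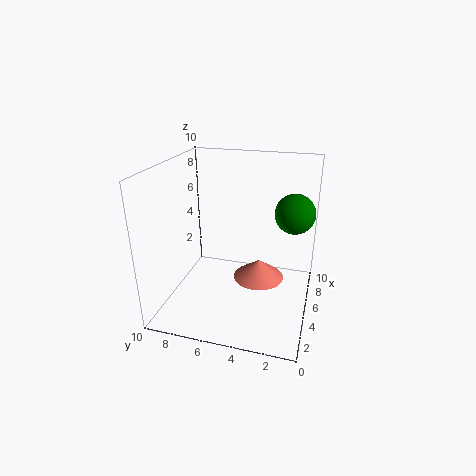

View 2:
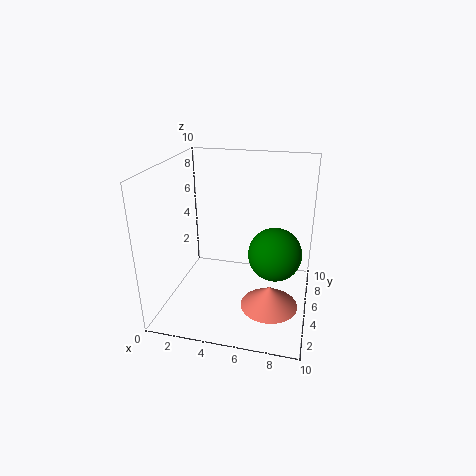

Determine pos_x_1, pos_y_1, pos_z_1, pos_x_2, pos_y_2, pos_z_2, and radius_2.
pos_x_1 = 8; pos_y_1 = 1.5; pos_z_1 = 6; pos_x_2 = 7.5; pos_y_2 = 4; pos_z_2 = 0.5; radius_2 = 2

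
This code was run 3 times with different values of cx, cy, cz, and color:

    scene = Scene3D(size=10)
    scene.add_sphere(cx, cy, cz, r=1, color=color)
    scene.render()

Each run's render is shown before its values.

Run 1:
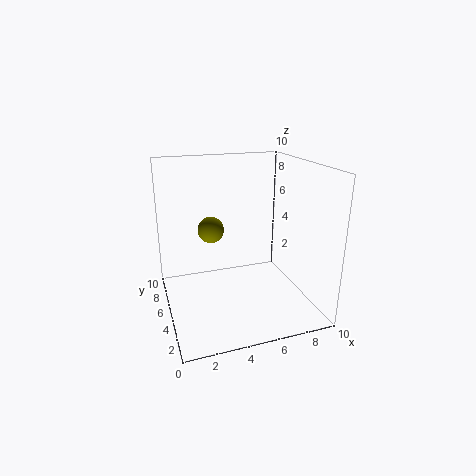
cx = 3.75, cy = 7.75, cz = 4.75, color = 'olive'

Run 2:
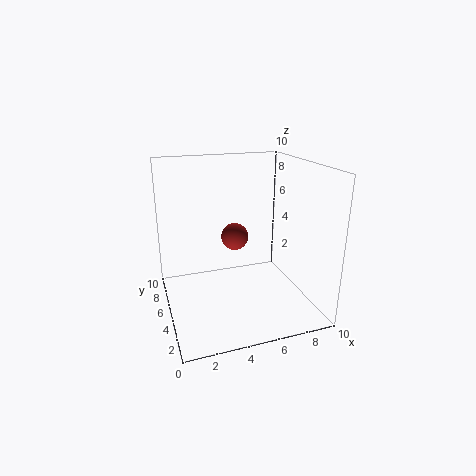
cx = 5.25, cy = 6.5, cz = 4.5, color = 'brown'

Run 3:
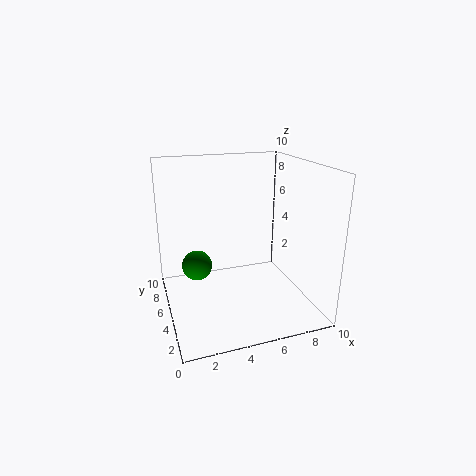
cx = 2, cy = 4.75, cz = 3.5, color = 'green'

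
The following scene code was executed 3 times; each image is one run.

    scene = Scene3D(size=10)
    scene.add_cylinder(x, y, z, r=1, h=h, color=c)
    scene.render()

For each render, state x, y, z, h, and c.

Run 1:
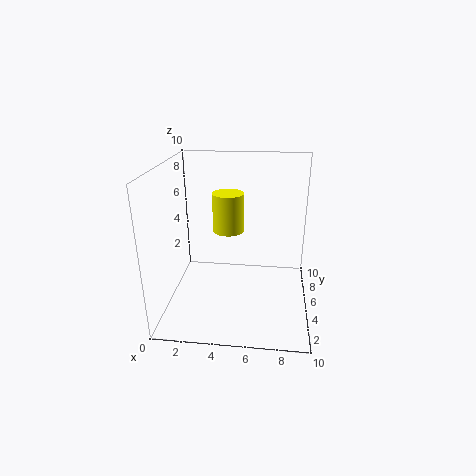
x = 4.5, y = 4, z = 6, h = 2.5, c = 'yellow'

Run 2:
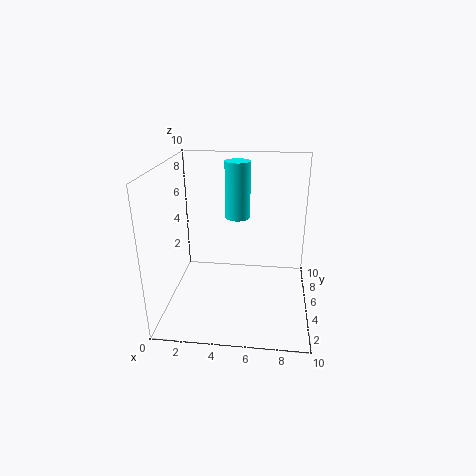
x = 4.5, y = 9, z = 5, h = 4.5, c = 'cyan'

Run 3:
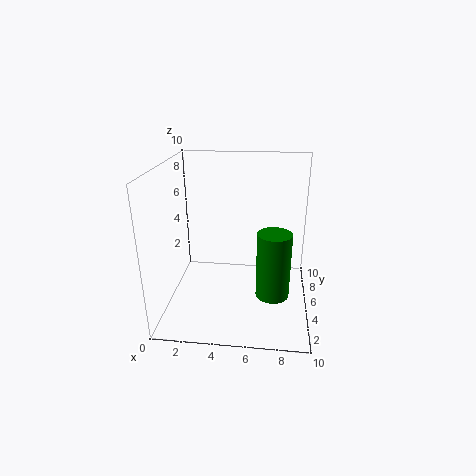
x = 7.5, y = 1.5, z = 3, h = 4, c = 'green'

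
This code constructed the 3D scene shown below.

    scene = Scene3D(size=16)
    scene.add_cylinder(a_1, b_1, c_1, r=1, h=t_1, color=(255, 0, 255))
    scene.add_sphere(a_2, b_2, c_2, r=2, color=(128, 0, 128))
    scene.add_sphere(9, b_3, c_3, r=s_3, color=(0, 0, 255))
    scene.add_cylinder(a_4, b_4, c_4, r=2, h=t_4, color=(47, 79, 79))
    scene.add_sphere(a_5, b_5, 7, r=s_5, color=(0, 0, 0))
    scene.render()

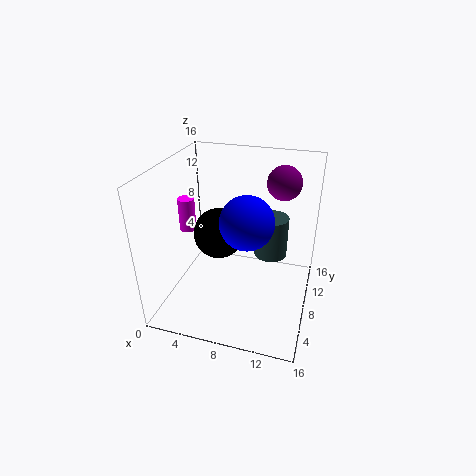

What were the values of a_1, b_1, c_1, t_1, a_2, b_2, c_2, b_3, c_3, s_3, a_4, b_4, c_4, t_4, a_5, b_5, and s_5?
a_1 = 1; b_1 = 10; c_1 = 7; t_1 = 4; a_2 = 12; b_2 = 13; c_2 = 13; b_3 = 8; c_3 = 10; s_3 = 3; a_4 = 11; b_4 = 12; c_4 = 4; t_4 = 5; a_5 = 5; b_5 = 10; s_5 = 3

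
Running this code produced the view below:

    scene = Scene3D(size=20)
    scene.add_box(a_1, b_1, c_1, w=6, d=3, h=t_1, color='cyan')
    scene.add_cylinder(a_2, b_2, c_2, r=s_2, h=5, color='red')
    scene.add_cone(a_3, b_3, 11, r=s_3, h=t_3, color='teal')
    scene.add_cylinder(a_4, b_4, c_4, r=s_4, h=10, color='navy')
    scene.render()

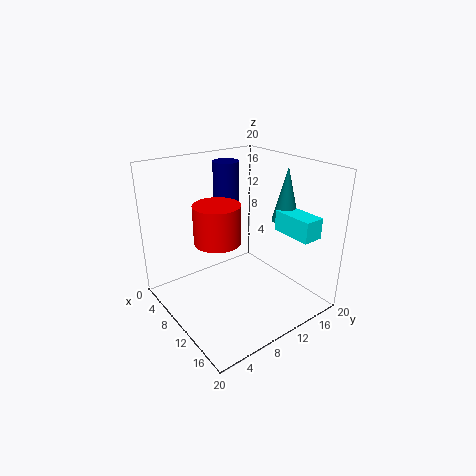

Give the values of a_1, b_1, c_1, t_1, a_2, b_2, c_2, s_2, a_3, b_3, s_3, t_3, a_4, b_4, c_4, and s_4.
a_1 = 11, b_1 = 16, c_1 = 10, t_1 = 3, a_2 = 11, b_2 = 6, c_2 = 11, s_2 = 3, a_3 = 11, b_3 = 18, s_3 = 2, t_3 = 8, a_4 = 3, b_4 = 13, c_4 = 9, s_4 = 2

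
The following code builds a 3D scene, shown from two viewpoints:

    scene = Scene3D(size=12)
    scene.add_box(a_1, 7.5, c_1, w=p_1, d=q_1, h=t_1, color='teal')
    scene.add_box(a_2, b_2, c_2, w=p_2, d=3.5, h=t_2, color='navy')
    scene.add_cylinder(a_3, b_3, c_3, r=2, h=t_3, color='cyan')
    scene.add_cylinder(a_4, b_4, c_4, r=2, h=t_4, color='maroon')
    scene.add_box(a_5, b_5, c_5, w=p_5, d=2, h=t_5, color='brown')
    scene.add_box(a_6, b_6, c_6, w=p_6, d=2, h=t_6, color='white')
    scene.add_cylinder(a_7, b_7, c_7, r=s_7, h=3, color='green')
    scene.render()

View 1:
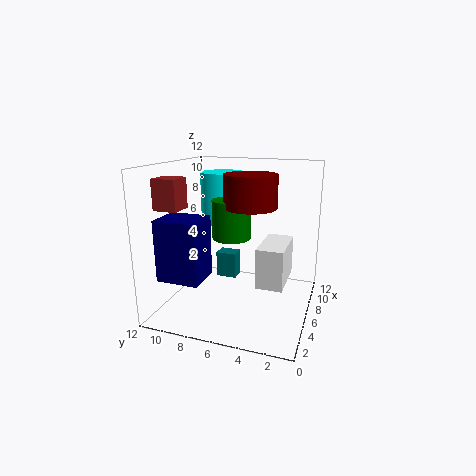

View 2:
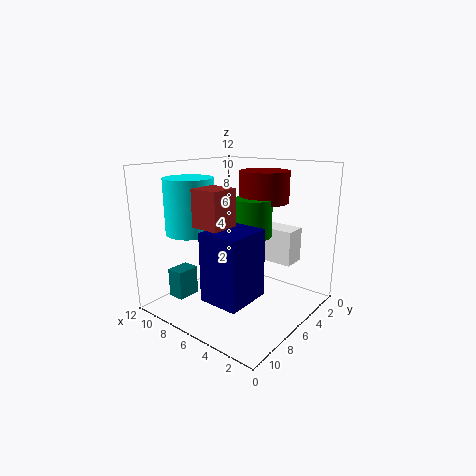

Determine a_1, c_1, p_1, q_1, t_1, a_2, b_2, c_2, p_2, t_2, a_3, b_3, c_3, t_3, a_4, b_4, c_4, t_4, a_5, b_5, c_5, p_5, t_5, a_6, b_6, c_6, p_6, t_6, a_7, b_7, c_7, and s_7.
a_1 = 9.5
c_1 = 0.5
p_1 = 1.5
q_1 = 2
t_1 = 2.5
a_2 = 2
b_2 = 8
c_2 = 3
p_2 = 3
t_2 = 5
a_3 = 9
b_3 = 8.5
c_3 = 6.5
t_3 = 4.5
a_4 = 4.5
b_4 = 4.5
c_4 = 9
t_4 = 2.5
a_5 = 3
b_5 = 10
c_5 = 8.5
p_5 = 2
t_5 = 2.5
a_6 = 2.5
b_6 = 1.5
c_6 = 3.5
p_6 = 4
t_6 = 3
a_7 = 4.5
b_7 = 6
c_7 = 6.5
s_7 = 1.5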